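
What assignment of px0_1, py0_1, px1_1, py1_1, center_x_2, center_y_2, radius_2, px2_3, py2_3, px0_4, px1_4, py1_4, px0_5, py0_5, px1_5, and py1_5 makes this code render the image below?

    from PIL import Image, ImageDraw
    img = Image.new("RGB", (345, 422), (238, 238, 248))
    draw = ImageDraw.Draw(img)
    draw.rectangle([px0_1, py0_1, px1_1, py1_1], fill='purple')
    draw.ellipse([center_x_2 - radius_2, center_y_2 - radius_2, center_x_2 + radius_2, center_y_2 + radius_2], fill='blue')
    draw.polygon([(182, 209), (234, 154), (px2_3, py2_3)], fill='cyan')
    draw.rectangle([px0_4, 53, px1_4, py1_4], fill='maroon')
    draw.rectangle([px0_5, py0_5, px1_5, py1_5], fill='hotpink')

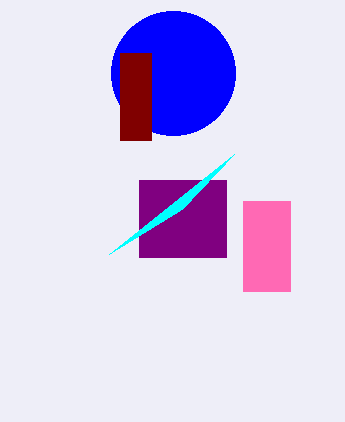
px0_1 = 139; py0_1 = 180; px1_1 = 226; py1_1 = 257; center_x_2 = 173; center_y_2 = 73; radius_2 = 62; px2_3 = 109; py2_3 = 254; px0_4 = 120; px1_4 = 151; py1_4 = 140; px0_5 = 243; py0_5 = 201; px1_5 = 290; py1_5 = 291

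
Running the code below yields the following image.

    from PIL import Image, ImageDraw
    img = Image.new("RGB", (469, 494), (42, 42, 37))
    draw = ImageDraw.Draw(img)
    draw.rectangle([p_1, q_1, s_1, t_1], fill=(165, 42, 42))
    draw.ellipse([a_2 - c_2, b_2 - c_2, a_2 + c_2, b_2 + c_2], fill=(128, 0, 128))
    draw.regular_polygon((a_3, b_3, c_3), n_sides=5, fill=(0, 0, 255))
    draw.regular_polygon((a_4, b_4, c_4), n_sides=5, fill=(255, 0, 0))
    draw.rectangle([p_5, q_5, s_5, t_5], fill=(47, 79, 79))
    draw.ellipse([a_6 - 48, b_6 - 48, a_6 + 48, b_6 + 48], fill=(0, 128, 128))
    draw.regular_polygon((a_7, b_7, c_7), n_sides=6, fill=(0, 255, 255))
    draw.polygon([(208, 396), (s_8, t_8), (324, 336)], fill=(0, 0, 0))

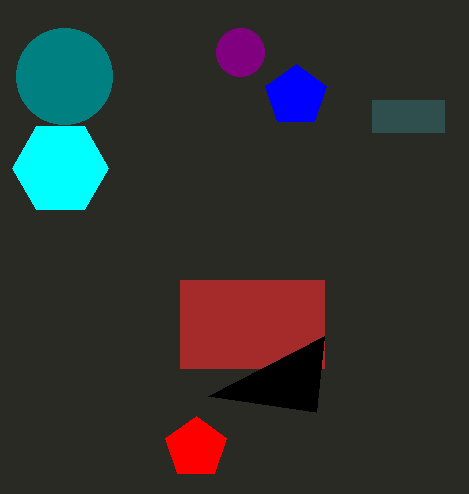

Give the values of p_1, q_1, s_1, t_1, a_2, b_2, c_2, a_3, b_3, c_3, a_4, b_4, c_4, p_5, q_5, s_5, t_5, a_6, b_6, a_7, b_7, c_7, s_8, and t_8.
p_1 = 180; q_1 = 280; s_1 = 324; t_1 = 368; a_2 = 240; b_2 = 52; c_2 = 24; a_3 = 296; b_3 = 96; c_3 = 32; a_4 = 196; b_4 = 448; c_4 = 32; p_5 = 372; q_5 = 100; s_5 = 444; t_5 = 132; a_6 = 64; b_6 = 76; a_7 = 60; b_7 = 168; c_7 = 48; s_8 = 316; t_8 = 412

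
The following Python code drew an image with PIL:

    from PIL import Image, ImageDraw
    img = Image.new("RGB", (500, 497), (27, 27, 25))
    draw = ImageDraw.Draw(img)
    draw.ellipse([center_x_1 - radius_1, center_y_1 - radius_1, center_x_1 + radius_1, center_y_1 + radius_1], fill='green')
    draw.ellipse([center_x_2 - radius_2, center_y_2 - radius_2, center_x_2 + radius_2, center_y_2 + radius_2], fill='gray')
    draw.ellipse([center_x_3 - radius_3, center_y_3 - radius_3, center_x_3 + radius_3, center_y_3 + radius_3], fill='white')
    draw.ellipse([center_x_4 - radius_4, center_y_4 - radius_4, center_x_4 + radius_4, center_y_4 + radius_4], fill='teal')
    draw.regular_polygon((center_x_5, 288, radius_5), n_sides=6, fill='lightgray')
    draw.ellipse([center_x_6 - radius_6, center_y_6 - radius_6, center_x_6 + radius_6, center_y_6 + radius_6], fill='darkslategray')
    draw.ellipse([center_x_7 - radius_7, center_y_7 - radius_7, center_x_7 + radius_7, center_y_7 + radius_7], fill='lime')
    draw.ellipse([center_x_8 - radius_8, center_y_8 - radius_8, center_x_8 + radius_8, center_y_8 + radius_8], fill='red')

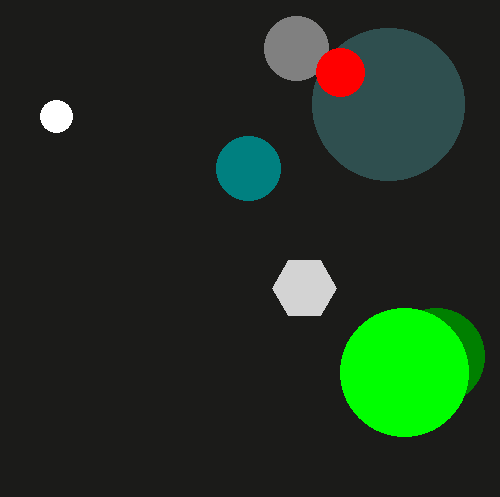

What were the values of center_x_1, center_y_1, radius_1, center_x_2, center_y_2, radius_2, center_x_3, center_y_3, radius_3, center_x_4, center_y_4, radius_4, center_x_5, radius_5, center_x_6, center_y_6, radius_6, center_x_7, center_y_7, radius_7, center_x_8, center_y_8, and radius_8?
center_x_1 = 436; center_y_1 = 356; radius_1 = 48; center_x_2 = 296; center_y_2 = 48; radius_2 = 32; center_x_3 = 56; center_y_3 = 116; radius_3 = 16; center_x_4 = 248; center_y_4 = 168; radius_4 = 32; center_x_5 = 304; radius_5 = 32; center_x_6 = 388; center_y_6 = 104; radius_6 = 76; center_x_7 = 404; center_y_7 = 372; radius_7 = 64; center_x_8 = 340; center_y_8 = 72; radius_8 = 24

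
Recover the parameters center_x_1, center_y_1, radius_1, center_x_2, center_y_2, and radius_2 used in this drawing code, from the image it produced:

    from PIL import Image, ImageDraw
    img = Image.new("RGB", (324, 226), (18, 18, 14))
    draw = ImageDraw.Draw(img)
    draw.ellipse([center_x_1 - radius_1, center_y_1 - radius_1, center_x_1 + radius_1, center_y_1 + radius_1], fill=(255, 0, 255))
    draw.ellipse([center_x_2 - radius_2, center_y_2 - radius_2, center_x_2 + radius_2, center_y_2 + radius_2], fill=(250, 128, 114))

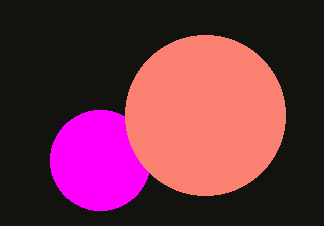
center_x_1 = 100
center_y_1 = 160
radius_1 = 50
center_x_2 = 205
center_y_2 = 115
radius_2 = 80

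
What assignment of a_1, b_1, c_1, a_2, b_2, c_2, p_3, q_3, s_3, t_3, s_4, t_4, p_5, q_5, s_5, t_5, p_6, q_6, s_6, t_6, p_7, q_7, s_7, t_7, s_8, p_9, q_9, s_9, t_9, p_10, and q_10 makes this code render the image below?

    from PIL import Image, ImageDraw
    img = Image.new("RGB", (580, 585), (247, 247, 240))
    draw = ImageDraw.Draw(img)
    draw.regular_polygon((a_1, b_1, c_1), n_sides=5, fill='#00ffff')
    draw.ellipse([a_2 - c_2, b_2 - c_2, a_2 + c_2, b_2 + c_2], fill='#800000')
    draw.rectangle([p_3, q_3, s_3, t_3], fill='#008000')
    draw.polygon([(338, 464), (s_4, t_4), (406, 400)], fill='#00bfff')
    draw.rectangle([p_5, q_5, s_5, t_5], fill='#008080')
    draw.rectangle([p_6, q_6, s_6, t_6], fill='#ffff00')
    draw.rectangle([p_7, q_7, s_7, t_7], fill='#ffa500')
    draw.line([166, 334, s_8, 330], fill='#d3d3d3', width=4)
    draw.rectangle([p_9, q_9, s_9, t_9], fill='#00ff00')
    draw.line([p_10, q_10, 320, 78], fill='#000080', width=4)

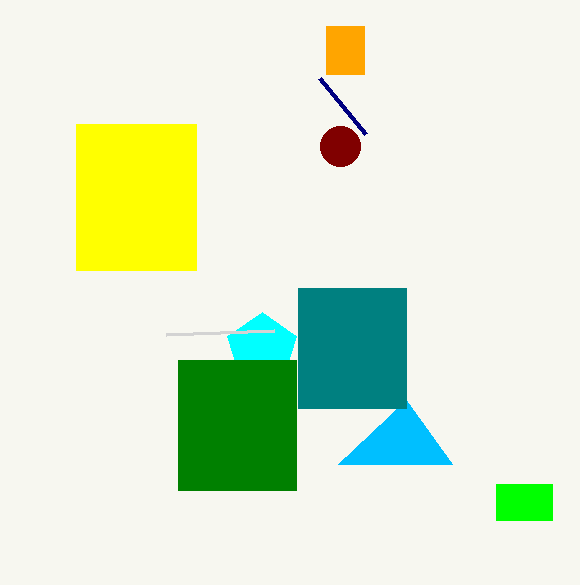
a_1 = 262; b_1 = 348; c_1 = 36; a_2 = 340; b_2 = 146; c_2 = 20; p_3 = 178; q_3 = 360; s_3 = 296; t_3 = 490; s_4 = 452; t_4 = 464; p_5 = 298; q_5 = 288; s_5 = 406; t_5 = 408; p_6 = 76; q_6 = 124; s_6 = 196; t_6 = 270; p_7 = 326; q_7 = 26; s_7 = 364; t_7 = 74; s_8 = 274; p_9 = 496; q_9 = 484; s_9 = 552; t_9 = 520; p_10 = 366; q_10 = 134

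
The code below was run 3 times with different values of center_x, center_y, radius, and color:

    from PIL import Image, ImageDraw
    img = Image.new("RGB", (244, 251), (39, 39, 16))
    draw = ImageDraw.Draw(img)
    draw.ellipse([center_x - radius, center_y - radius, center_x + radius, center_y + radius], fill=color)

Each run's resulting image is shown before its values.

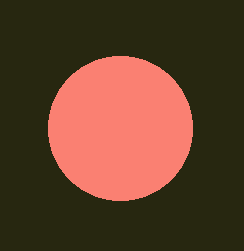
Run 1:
center_x = 120; center_y = 128; radius = 72; color = 'salmon'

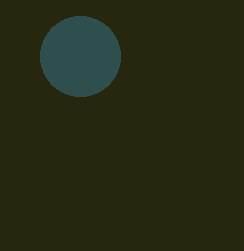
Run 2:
center_x = 80; center_y = 56; radius = 40; color = 'darkslategray'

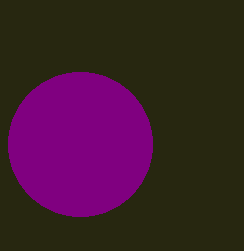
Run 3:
center_x = 80
center_y = 144
radius = 72
color = 'purple'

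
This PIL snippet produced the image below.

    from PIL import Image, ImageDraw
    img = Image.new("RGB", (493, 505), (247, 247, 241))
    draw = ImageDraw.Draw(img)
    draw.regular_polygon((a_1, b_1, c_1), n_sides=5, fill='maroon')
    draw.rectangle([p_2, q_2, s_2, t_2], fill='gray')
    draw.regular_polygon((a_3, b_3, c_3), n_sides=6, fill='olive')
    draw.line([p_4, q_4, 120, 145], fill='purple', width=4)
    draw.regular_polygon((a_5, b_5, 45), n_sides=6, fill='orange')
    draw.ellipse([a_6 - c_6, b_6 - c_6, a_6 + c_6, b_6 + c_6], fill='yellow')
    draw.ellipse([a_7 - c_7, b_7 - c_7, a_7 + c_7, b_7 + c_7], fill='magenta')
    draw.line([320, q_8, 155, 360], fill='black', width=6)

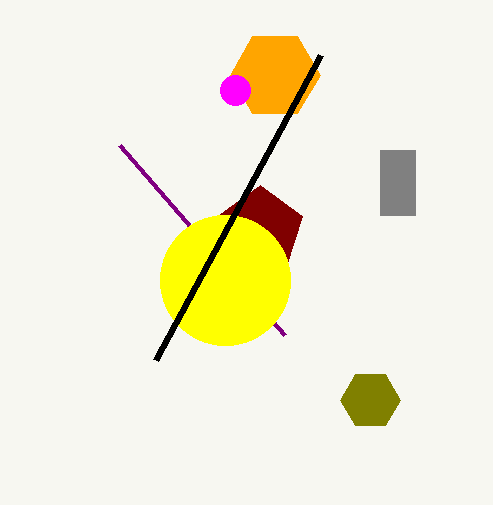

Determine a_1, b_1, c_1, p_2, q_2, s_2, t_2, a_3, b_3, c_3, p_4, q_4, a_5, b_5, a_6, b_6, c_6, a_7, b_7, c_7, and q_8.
a_1 = 260, b_1 = 230, c_1 = 45, p_2 = 380, q_2 = 150, s_2 = 415, t_2 = 215, a_3 = 370, b_3 = 400, c_3 = 30, p_4 = 285, q_4 = 335, a_5 = 275, b_5 = 75, a_6 = 225, b_6 = 280, c_6 = 65, a_7 = 235, b_7 = 90, c_7 = 15, q_8 = 55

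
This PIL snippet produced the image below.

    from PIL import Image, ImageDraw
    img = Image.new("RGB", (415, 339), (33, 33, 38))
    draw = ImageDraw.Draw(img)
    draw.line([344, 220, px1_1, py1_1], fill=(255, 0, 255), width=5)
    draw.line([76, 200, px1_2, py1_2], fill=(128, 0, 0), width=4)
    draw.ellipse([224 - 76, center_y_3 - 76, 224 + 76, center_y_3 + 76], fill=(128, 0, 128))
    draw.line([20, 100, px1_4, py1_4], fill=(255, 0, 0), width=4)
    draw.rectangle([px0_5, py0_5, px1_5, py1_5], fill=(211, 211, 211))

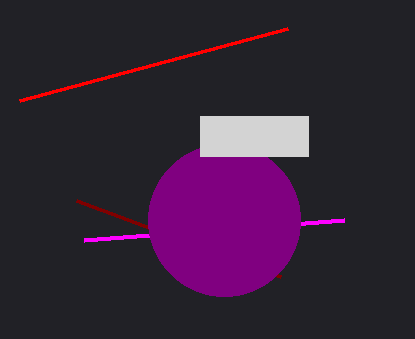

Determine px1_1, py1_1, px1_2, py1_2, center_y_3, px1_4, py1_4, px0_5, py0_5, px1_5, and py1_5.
px1_1 = 84; py1_1 = 240; px1_2 = 280; py1_2 = 276; center_y_3 = 220; px1_4 = 288; py1_4 = 28; px0_5 = 200; py0_5 = 116; px1_5 = 308; py1_5 = 156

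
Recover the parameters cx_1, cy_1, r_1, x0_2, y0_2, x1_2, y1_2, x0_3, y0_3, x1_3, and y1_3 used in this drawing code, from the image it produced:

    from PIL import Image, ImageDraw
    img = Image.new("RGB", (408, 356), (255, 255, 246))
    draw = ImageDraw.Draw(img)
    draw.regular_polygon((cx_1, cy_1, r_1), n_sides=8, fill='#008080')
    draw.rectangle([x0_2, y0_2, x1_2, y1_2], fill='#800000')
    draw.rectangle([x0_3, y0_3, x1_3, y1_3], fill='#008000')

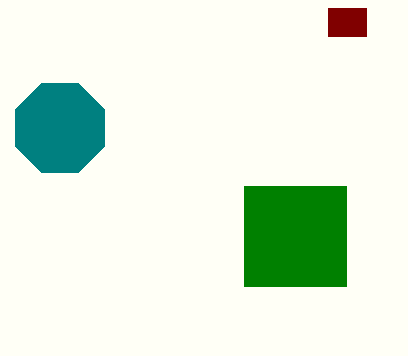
cx_1 = 60
cy_1 = 128
r_1 = 48
x0_2 = 328
y0_2 = 8
x1_2 = 366
y1_2 = 36
x0_3 = 244
y0_3 = 186
x1_3 = 346
y1_3 = 286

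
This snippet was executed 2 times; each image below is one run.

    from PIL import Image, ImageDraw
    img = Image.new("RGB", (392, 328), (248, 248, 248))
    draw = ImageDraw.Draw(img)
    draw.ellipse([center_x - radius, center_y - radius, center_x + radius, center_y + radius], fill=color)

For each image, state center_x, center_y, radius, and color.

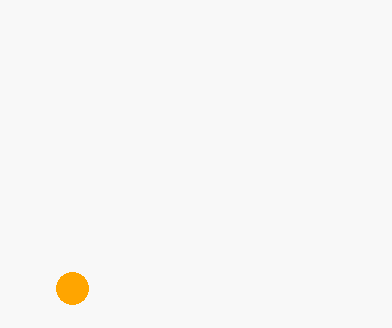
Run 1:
center_x = 72, center_y = 288, radius = 16, color = 'orange'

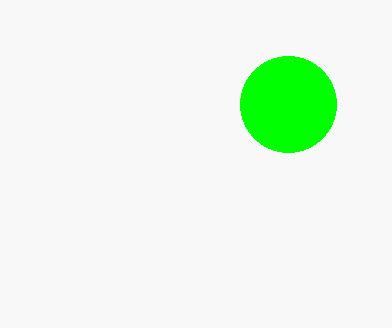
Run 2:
center_x = 288, center_y = 104, radius = 48, color = 'lime'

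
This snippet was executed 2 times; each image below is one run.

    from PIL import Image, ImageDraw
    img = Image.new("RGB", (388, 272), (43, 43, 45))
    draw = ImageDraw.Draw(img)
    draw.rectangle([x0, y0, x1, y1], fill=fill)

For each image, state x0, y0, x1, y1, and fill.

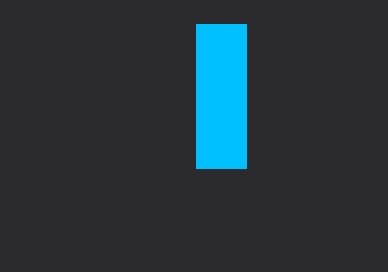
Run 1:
x0 = 196
y0 = 24
x1 = 246
y1 = 168
fill = 'deepskyblue'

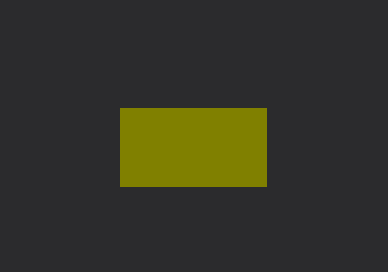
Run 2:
x0 = 120
y0 = 108
x1 = 266
y1 = 186
fill = 'olive'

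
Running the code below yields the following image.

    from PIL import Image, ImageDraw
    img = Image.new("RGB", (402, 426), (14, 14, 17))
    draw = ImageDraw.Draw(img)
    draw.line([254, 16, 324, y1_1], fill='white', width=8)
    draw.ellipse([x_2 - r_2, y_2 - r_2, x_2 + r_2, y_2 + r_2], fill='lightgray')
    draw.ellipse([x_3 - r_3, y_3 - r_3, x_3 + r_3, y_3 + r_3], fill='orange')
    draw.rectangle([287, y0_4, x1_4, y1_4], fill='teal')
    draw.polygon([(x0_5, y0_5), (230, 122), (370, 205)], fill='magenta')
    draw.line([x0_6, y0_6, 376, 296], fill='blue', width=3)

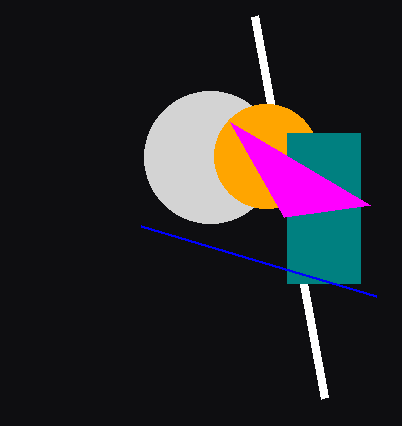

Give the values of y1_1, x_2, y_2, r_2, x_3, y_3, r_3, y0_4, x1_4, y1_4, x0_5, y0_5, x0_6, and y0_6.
y1_1 = 398
x_2 = 210
y_2 = 157
r_2 = 66
x_3 = 266
y_3 = 156
r_3 = 52
y0_4 = 133
x1_4 = 360
y1_4 = 283
x0_5 = 284
y0_5 = 217
x0_6 = 141
y0_6 = 226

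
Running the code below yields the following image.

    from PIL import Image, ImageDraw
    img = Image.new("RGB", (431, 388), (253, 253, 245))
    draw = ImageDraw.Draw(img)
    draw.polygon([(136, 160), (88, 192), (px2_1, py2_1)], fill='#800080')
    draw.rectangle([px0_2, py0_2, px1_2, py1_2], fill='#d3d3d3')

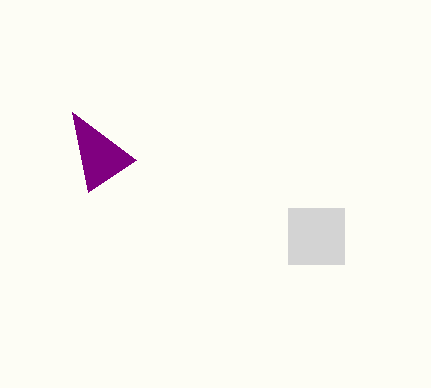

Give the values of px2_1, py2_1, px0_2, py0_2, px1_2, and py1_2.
px2_1 = 72; py2_1 = 112; px0_2 = 288; py0_2 = 208; px1_2 = 344; py1_2 = 264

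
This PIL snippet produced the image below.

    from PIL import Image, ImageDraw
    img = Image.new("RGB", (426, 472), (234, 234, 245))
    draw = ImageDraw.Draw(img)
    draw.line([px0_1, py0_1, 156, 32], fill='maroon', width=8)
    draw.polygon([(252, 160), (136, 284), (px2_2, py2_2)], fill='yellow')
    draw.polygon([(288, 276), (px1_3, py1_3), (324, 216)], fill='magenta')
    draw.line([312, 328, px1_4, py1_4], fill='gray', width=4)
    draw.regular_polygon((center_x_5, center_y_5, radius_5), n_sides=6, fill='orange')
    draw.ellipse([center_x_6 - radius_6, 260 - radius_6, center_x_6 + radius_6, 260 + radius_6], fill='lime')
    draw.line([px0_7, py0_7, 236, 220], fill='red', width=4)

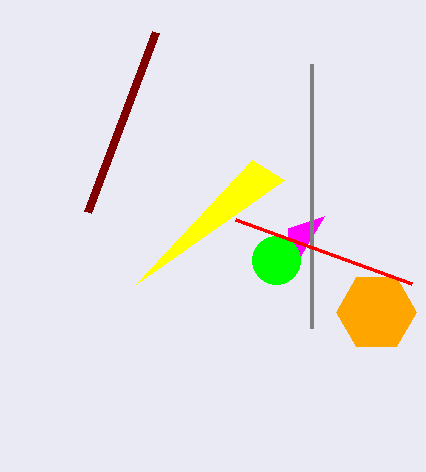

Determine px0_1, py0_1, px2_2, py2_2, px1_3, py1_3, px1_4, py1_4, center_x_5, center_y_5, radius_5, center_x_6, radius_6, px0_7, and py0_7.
px0_1 = 88; py0_1 = 212; px2_2 = 284; py2_2 = 180; px1_3 = 288; py1_3 = 228; px1_4 = 312; py1_4 = 64; center_x_5 = 376; center_y_5 = 312; radius_5 = 40; center_x_6 = 276; radius_6 = 24; px0_7 = 412; py0_7 = 284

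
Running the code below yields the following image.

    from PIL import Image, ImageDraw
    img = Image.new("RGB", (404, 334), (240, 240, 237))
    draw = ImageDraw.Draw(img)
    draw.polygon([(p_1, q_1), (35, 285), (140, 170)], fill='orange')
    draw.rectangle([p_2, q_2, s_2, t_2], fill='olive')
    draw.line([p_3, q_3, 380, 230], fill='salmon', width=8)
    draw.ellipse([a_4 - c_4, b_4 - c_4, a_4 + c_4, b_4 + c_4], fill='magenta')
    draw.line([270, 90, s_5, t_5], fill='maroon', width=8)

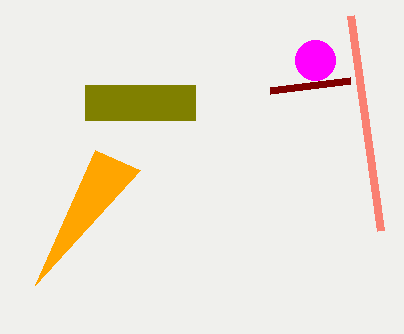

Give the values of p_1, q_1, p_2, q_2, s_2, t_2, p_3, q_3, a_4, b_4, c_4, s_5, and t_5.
p_1 = 95
q_1 = 150
p_2 = 85
q_2 = 85
s_2 = 195
t_2 = 120
p_3 = 350
q_3 = 15
a_4 = 315
b_4 = 60
c_4 = 20
s_5 = 350
t_5 = 80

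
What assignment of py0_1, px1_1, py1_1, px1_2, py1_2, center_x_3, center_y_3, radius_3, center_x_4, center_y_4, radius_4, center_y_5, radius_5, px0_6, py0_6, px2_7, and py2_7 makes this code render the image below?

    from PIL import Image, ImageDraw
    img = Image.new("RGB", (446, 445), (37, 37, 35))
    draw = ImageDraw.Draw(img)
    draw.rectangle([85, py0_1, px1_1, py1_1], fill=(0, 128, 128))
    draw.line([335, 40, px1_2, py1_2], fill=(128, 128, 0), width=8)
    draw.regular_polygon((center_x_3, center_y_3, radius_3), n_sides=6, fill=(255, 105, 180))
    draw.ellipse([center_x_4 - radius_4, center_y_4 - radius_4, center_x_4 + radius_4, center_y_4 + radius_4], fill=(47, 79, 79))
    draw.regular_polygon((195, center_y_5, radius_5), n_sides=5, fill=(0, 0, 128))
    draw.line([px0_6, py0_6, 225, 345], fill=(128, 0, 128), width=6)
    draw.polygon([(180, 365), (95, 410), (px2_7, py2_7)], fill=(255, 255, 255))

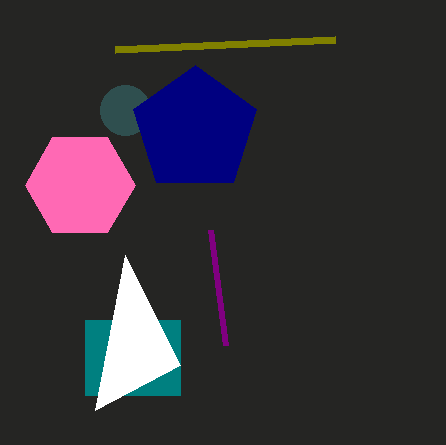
py0_1 = 320; px1_1 = 180; py1_1 = 395; px1_2 = 115; py1_2 = 50; center_x_3 = 80; center_y_3 = 185; radius_3 = 55; center_x_4 = 125; center_y_4 = 110; radius_4 = 25; center_y_5 = 130; radius_5 = 65; px0_6 = 210; py0_6 = 230; px2_7 = 125; py2_7 = 255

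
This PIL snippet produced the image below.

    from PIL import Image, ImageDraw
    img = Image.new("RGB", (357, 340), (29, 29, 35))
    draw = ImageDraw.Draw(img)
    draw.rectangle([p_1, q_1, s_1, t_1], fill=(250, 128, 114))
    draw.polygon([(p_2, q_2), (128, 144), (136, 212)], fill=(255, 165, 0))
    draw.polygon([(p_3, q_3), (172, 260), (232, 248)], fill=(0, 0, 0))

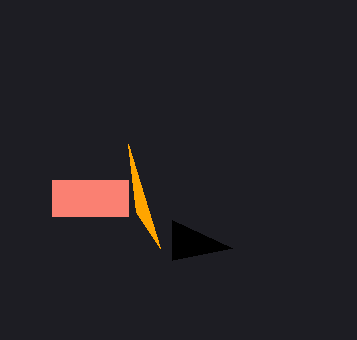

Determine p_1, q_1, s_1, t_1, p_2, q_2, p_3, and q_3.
p_1 = 52; q_1 = 180; s_1 = 128; t_1 = 216; p_2 = 160; q_2 = 248; p_3 = 172; q_3 = 220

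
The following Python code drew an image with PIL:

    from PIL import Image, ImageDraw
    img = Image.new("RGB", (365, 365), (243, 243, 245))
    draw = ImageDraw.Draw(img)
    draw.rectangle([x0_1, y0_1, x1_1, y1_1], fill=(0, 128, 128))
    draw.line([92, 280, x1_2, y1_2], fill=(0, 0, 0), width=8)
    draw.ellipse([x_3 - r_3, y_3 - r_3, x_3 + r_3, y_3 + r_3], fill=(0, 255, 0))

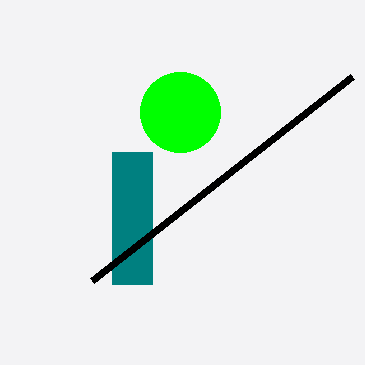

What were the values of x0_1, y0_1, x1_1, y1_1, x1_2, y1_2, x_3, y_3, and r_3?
x0_1 = 112; y0_1 = 152; x1_1 = 152; y1_1 = 284; x1_2 = 352; y1_2 = 76; x_3 = 180; y_3 = 112; r_3 = 40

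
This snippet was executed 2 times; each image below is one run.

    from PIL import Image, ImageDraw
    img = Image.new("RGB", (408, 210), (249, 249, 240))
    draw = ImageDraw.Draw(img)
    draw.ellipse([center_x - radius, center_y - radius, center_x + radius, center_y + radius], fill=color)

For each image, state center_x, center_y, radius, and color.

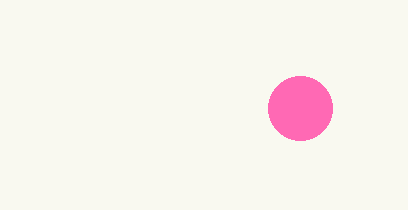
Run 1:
center_x = 300
center_y = 108
radius = 32
color = 'hotpink'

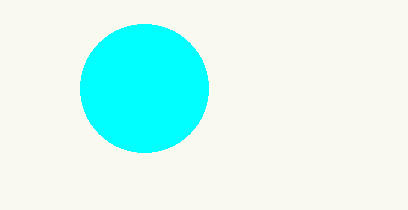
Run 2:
center_x = 144; center_y = 88; radius = 64; color = 'cyan'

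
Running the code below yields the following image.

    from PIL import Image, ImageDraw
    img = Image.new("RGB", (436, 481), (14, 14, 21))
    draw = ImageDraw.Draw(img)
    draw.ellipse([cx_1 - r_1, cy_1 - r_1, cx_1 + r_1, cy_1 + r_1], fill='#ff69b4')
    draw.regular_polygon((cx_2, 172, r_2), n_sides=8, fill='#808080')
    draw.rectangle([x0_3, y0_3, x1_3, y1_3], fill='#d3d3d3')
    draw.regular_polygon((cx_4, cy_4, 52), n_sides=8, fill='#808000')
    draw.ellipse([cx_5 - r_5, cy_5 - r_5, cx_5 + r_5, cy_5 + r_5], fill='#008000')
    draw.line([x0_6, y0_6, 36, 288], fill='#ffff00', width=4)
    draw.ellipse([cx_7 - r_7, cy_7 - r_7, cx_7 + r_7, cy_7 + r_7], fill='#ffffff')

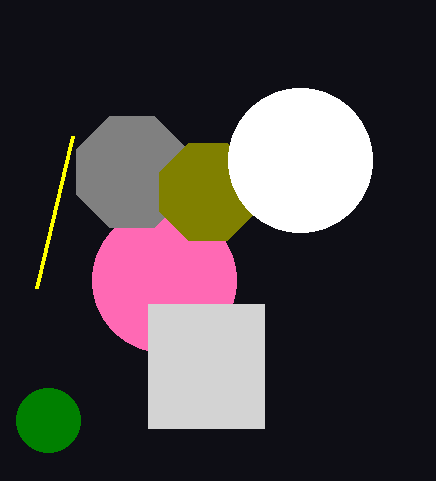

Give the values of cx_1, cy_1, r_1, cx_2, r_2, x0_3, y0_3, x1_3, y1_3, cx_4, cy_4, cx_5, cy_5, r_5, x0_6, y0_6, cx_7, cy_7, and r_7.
cx_1 = 164; cy_1 = 280; r_1 = 72; cx_2 = 132; r_2 = 60; x0_3 = 148; y0_3 = 304; x1_3 = 264; y1_3 = 428; cx_4 = 208; cy_4 = 192; cx_5 = 48; cy_5 = 420; r_5 = 32; x0_6 = 72; y0_6 = 136; cx_7 = 300; cy_7 = 160; r_7 = 72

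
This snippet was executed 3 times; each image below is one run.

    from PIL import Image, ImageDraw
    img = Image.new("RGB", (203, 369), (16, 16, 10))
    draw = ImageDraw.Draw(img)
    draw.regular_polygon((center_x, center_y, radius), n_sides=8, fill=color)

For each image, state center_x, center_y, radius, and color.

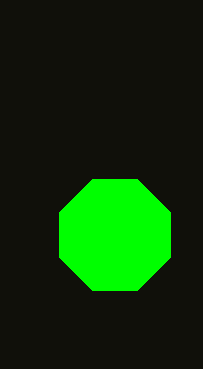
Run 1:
center_x = 115
center_y = 235
radius = 60
color = 'lime'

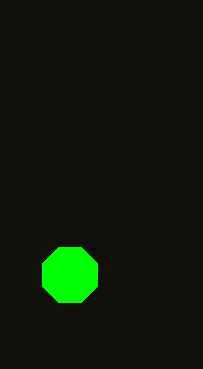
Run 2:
center_x = 70; center_y = 275; radius = 30; color = 'lime'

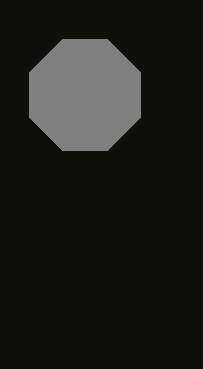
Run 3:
center_x = 85
center_y = 95
radius = 60
color = 'gray'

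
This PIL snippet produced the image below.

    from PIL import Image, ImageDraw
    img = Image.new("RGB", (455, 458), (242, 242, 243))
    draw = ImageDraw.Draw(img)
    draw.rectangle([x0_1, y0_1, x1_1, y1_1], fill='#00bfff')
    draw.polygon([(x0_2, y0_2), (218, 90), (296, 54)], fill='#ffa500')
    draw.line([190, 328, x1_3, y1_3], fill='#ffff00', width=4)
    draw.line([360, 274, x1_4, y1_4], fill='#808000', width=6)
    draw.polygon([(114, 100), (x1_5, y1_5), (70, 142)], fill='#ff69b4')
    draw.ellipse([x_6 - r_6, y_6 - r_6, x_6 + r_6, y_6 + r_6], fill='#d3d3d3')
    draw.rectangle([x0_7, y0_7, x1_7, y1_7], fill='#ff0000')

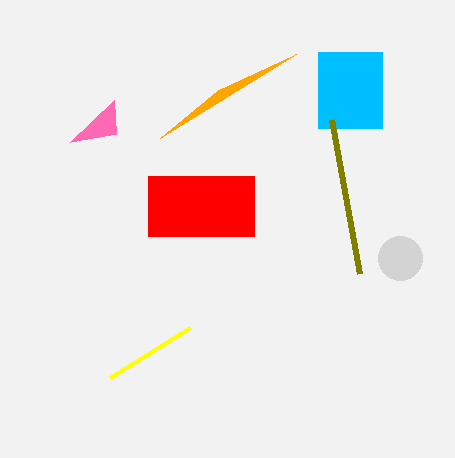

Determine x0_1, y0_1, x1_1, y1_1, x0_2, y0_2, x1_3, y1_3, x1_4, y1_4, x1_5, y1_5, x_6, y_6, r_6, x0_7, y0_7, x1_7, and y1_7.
x0_1 = 318, y0_1 = 52, x1_1 = 382, y1_1 = 128, x0_2 = 160, y0_2 = 138, x1_3 = 110, y1_3 = 378, x1_4 = 332, y1_4 = 120, x1_5 = 116, y1_5 = 134, x_6 = 400, y_6 = 258, r_6 = 22, x0_7 = 148, y0_7 = 176, x1_7 = 254, y1_7 = 236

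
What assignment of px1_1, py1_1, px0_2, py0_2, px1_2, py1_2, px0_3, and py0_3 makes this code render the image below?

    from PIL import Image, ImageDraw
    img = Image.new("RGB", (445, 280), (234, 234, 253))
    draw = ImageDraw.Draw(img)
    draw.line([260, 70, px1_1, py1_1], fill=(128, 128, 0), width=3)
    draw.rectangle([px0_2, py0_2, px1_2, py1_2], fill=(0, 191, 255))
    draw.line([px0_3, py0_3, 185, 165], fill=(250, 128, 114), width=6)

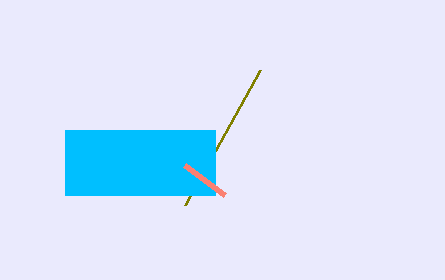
px1_1 = 185
py1_1 = 205
px0_2 = 65
py0_2 = 130
px1_2 = 215
py1_2 = 195
px0_3 = 225
py0_3 = 195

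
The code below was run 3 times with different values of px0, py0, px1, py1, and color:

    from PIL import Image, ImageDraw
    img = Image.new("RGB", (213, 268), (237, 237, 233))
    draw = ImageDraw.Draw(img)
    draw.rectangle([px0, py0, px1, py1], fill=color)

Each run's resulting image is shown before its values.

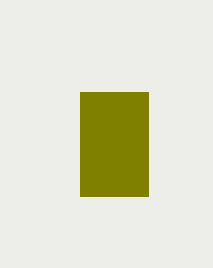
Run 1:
px0 = 80
py0 = 92
px1 = 148
py1 = 196
color = 'olive'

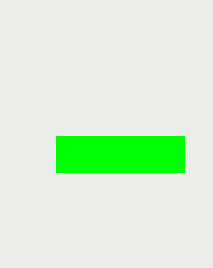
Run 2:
px0 = 56, py0 = 136, px1 = 184, py1 = 172, color = 'lime'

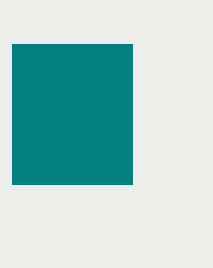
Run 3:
px0 = 12; py0 = 44; px1 = 132; py1 = 184; color = 'teal'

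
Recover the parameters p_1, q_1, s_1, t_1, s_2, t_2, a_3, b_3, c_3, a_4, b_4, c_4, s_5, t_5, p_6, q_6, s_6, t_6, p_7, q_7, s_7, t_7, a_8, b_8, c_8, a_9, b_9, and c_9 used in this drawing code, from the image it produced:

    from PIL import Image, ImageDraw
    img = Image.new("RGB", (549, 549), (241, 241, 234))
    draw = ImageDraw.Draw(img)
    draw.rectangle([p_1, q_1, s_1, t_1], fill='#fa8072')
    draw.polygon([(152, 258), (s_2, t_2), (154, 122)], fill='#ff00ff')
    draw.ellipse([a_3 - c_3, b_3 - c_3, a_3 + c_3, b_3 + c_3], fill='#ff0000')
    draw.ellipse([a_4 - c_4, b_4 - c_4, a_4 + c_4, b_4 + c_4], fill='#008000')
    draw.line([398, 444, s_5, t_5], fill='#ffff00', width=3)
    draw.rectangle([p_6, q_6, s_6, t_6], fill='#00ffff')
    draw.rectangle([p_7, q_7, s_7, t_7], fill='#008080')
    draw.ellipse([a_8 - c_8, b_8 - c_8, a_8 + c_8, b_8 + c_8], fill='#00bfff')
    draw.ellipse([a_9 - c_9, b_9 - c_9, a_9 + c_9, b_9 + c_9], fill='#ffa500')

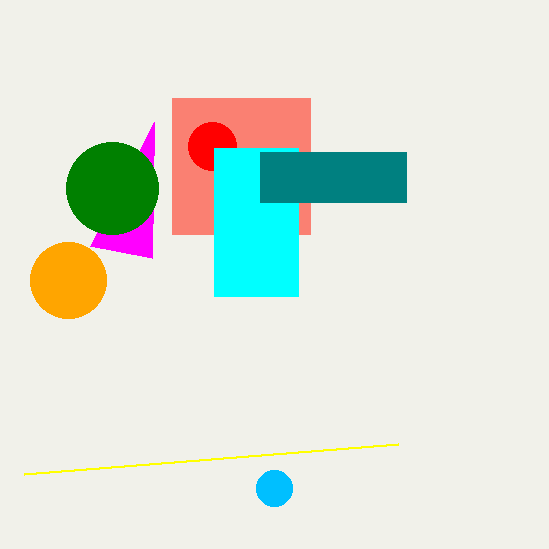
p_1 = 172, q_1 = 98, s_1 = 310, t_1 = 234, s_2 = 90, t_2 = 246, a_3 = 212, b_3 = 146, c_3 = 24, a_4 = 112, b_4 = 188, c_4 = 46, s_5 = 24, t_5 = 474, p_6 = 214, q_6 = 148, s_6 = 298, t_6 = 296, p_7 = 260, q_7 = 152, s_7 = 406, t_7 = 202, a_8 = 274, b_8 = 488, c_8 = 18, a_9 = 68, b_9 = 280, c_9 = 38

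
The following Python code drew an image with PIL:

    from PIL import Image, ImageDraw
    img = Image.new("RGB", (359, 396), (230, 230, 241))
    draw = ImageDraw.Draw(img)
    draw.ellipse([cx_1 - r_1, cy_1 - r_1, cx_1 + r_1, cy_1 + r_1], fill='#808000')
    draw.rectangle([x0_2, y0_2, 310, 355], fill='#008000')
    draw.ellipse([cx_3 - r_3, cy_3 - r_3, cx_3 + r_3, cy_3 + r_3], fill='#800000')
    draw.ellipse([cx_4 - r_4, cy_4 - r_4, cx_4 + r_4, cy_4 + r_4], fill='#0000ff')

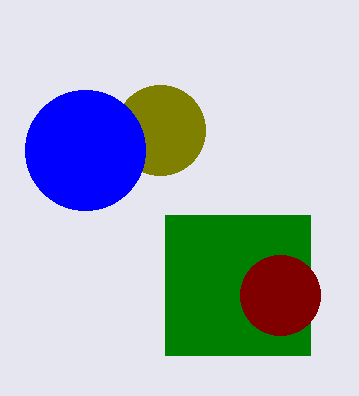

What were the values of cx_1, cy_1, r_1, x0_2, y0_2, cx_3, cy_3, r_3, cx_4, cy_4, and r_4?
cx_1 = 160, cy_1 = 130, r_1 = 45, x0_2 = 165, y0_2 = 215, cx_3 = 280, cy_3 = 295, r_3 = 40, cx_4 = 85, cy_4 = 150, r_4 = 60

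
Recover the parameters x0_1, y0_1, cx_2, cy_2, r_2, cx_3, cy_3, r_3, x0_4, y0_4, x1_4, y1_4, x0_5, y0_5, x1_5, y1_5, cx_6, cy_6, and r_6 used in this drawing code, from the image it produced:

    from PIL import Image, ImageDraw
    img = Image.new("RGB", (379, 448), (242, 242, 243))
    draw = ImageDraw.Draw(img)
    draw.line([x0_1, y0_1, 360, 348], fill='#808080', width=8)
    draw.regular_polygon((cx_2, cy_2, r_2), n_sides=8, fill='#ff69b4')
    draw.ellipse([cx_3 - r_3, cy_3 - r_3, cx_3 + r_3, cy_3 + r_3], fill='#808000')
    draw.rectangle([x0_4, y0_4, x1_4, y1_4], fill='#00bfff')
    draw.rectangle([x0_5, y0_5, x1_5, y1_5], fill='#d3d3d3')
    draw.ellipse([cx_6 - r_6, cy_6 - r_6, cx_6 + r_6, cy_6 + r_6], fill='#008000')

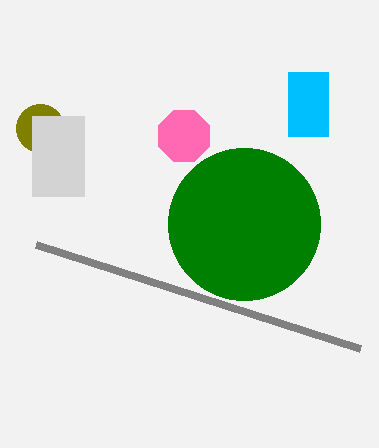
x0_1 = 36; y0_1 = 244; cx_2 = 184; cy_2 = 136; r_2 = 28; cx_3 = 40; cy_3 = 128; r_3 = 24; x0_4 = 288; y0_4 = 72; x1_4 = 328; y1_4 = 136; x0_5 = 32; y0_5 = 116; x1_5 = 84; y1_5 = 196; cx_6 = 244; cy_6 = 224; r_6 = 76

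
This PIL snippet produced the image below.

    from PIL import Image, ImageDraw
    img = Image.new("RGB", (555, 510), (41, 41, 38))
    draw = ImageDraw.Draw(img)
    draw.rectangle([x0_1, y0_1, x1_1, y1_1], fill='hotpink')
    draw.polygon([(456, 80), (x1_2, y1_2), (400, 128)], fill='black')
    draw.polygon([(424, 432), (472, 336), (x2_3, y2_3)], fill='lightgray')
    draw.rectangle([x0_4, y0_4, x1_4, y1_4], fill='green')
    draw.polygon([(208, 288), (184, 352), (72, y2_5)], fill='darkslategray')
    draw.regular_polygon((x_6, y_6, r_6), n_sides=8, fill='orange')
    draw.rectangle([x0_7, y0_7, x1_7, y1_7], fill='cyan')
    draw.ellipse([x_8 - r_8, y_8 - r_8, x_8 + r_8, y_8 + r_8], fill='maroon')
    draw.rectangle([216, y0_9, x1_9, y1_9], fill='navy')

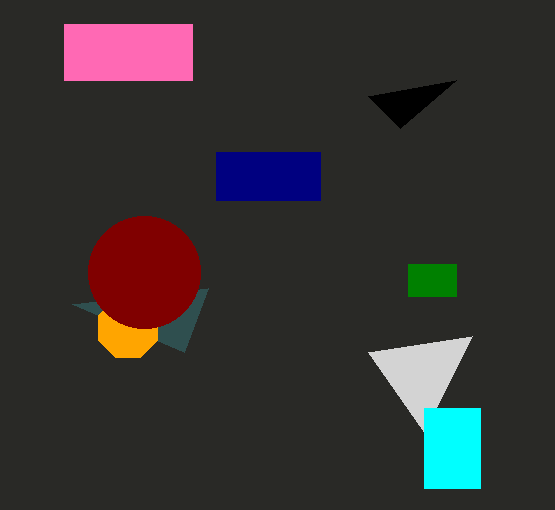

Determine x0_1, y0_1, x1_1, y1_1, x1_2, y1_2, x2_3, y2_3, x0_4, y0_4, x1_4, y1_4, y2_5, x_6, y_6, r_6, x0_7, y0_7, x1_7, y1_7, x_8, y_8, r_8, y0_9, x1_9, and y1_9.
x0_1 = 64, y0_1 = 24, x1_1 = 192, y1_1 = 80, x1_2 = 368, y1_2 = 96, x2_3 = 368, y2_3 = 352, x0_4 = 408, y0_4 = 264, x1_4 = 456, y1_4 = 296, y2_5 = 304, x_6 = 128, y_6 = 328, r_6 = 32, x0_7 = 424, y0_7 = 408, x1_7 = 480, y1_7 = 488, x_8 = 144, y_8 = 272, r_8 = 56, y0_9 = 152, x1_9 = 320, y1_9 = 200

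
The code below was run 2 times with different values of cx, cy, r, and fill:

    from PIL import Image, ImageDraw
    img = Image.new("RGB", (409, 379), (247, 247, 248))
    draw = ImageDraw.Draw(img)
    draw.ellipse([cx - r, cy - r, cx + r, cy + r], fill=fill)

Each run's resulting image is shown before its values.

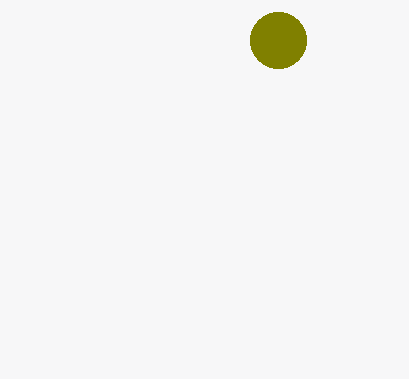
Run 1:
cx = 278; cy = 40; r = 28; fill = 'olive'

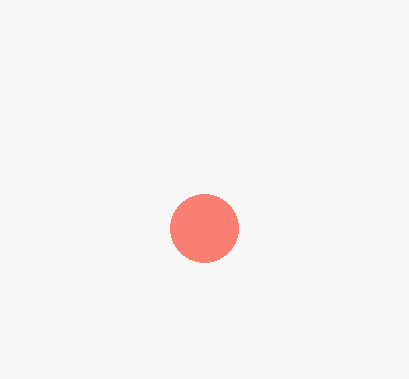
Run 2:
cx = 204; cy = 228; r = 34; fill = 'salmon'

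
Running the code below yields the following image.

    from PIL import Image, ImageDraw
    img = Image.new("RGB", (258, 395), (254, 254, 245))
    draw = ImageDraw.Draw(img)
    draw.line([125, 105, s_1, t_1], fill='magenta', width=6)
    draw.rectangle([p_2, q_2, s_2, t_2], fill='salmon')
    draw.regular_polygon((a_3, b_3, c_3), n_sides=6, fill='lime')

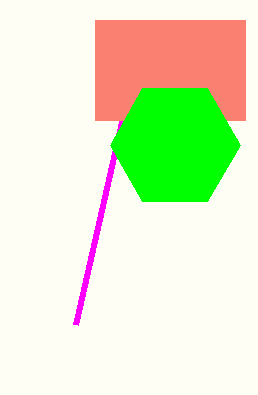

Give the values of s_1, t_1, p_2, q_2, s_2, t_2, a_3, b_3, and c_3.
s_1 = 75, t_1 = 325, p_2 = 95, q_2 = 20, s_2 = 245, t_2 = 120, a_3 = 175, b_3 = 145, c_3 = 65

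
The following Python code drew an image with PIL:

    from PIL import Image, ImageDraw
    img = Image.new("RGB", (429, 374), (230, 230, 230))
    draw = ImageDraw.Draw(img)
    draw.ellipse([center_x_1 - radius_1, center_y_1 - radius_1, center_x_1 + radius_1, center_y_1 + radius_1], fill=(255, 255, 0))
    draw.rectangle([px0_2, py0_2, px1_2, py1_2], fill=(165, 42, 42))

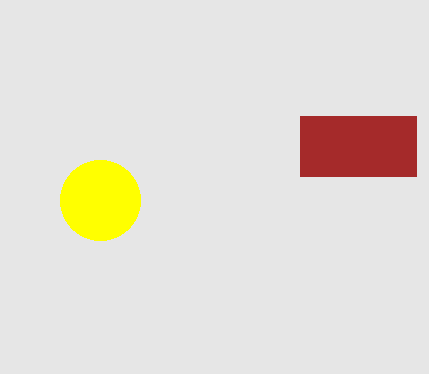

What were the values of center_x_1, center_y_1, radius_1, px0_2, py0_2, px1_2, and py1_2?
center_x_1 = 100, center_y_1 = 200, radius_1 = 40, px0_2 = 300, py0_2 = 116, px1_2 = 416, py1_2 = 176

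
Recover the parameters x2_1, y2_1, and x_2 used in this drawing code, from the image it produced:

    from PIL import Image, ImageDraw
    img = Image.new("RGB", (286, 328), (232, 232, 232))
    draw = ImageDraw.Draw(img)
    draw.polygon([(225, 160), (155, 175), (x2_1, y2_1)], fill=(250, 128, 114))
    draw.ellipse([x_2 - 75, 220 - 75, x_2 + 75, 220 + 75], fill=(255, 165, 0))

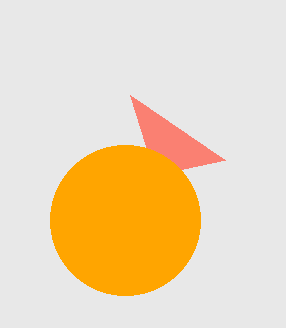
x2_1 = 130
y2_1 = 95
x_2 = 125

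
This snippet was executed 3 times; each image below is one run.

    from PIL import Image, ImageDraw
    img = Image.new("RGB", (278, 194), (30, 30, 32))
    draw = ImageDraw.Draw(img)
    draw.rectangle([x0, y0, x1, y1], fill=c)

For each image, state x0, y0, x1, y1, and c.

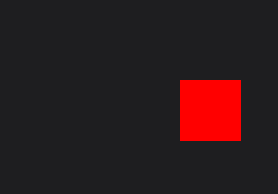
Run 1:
x0 = 180
y0 = 80
x1 = 240
y1 = 140
c = 'red'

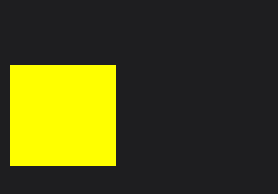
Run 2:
x0 = 10; y0 = 65; x1 = 115; y1 = 165; c = 'yellow'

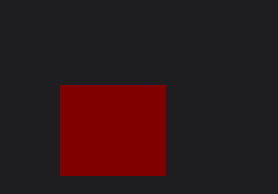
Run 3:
x0 = 60
y0 = 85
x1 = 165
y1 = 175
c = 'maroon'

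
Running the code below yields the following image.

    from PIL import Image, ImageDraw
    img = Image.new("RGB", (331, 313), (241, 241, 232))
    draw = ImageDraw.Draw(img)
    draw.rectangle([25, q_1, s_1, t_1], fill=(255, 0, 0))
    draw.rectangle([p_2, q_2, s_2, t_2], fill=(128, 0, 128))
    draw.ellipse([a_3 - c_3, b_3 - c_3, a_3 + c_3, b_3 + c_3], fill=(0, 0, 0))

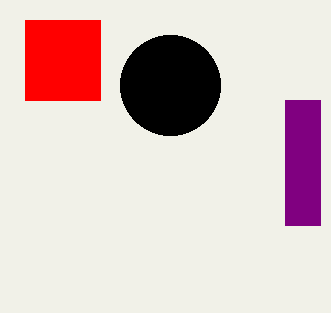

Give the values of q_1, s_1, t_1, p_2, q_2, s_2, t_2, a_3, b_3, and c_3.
q_1 = 20, s_1 = 100, t_1 = 100, p_2 = 285, q_2 = 100, s_2 = 320, t_2 = 225, a_3 = 170, b_3 = 85, c_3 = 50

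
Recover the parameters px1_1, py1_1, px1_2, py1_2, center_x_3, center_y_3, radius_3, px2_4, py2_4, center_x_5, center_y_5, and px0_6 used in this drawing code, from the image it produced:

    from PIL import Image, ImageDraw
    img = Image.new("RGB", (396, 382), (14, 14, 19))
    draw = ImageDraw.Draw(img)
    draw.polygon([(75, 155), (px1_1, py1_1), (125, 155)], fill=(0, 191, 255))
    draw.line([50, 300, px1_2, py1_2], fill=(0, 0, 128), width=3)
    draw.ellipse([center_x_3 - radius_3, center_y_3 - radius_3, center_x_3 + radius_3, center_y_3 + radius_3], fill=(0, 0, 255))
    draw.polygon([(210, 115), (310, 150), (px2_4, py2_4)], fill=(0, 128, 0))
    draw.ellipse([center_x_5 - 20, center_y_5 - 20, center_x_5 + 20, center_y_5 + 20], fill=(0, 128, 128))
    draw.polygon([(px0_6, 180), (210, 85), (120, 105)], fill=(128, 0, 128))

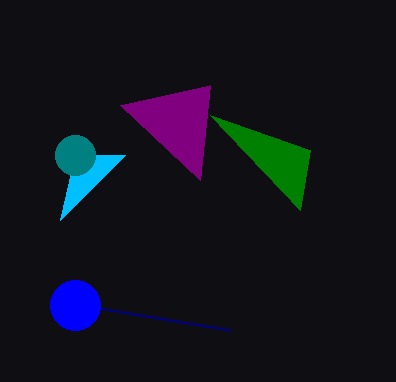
px1_1 = 60, py1_1 = 220, px1_2 = 230, py1_2 = 330, center_x_3 = 75, center_y_3 = 305, radius_3 = 25, px2_4 = 300, py2_4 = 210, center_x_5 = 75, center_y_5 = 155, px0_6 = 200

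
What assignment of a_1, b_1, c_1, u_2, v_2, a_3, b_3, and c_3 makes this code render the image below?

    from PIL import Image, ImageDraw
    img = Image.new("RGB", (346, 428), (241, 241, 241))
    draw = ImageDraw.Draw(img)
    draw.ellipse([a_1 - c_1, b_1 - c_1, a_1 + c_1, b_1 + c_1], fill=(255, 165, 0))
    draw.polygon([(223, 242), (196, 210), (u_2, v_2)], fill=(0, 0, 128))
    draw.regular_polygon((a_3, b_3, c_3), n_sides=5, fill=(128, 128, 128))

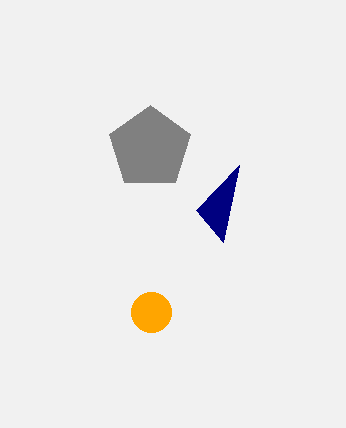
a_1 = 151, b_1 = 312, c_1 = 20, u_2 = 239, v_2 = 165, a_3 = 150, b_3 = 148, c_3 = 43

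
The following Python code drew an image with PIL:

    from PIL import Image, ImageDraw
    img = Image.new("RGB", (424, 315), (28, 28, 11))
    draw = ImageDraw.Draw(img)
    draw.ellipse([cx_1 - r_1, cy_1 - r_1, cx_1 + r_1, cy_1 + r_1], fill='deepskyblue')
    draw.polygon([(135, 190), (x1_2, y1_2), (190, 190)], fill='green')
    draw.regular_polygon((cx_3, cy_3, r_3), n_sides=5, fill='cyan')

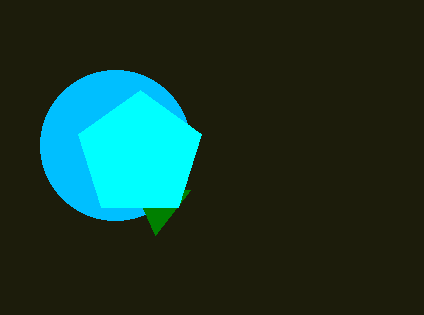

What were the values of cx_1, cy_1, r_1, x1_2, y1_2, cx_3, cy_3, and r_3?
cx_1 = 115, cy_1 = 145, r_1 = 75, x1_2 = 155, y1_2 = 235, cx_3 = 140, cy_3 = 155, r_3 = 65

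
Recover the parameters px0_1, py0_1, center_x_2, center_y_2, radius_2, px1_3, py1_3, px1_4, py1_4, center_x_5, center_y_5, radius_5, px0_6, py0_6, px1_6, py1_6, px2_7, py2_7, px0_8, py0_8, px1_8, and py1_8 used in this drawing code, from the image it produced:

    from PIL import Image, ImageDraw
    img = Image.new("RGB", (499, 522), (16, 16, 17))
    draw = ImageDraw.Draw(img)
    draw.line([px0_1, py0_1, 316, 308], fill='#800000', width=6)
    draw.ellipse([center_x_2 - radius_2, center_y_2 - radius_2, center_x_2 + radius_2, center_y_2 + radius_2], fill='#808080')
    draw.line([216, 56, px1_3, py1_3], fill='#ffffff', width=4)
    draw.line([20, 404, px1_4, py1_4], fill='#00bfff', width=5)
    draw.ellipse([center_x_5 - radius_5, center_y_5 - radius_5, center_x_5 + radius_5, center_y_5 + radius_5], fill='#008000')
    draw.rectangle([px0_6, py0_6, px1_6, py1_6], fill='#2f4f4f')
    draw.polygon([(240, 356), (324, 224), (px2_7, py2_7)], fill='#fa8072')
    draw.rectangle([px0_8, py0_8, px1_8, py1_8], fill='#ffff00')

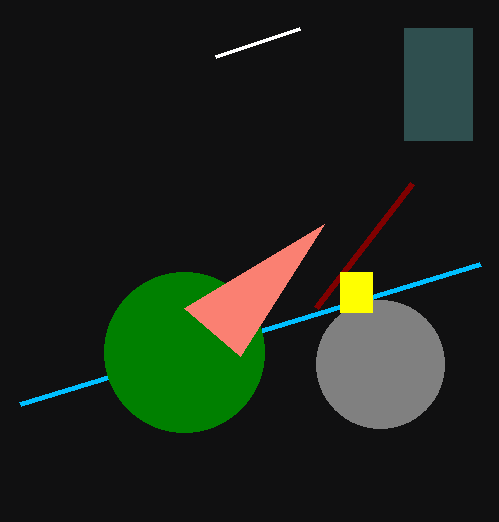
px0_1 = 412
py0_1 = 184
center_x_2 = 380
center_y_2 = 364
radius_2 = 64
px1_3 = 300
py1_3 = 28
px1_4 = 480
py1_4 = 264
center_x_5 = 184
center_y_5 = 352
radius_5 = 80
px0_6 = 404
py0_6 = 28
px1_6 = 472
py1_6 = 140
px2_7 = 184
py2_7 = 308
px0_8 = 340
py0_8 = 272
px1_8 = 372
py1_8 = 312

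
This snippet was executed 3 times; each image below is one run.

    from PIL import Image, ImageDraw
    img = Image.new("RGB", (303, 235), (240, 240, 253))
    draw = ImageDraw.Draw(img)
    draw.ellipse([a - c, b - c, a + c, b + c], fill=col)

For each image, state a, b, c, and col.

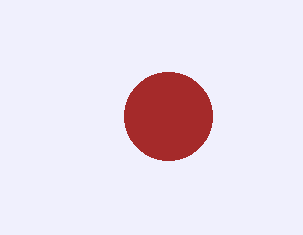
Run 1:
a = 168; b = 116; c = 44; col = 'brown'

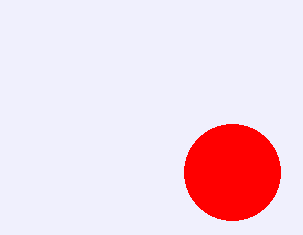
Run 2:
a = 232; b = 172; c = 48; col = 'red'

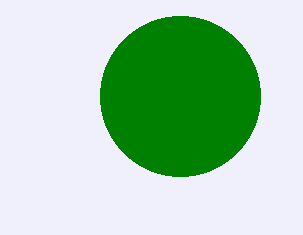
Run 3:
a = 180, b = 96, c = 80, col = 'green'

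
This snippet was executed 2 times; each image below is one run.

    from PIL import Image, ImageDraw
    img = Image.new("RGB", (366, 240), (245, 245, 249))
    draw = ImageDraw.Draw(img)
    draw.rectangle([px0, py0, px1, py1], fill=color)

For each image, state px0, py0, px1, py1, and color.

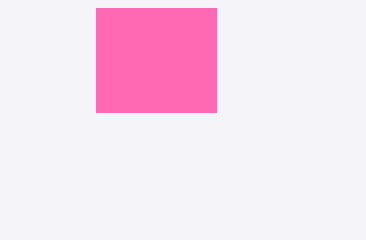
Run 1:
px0 = 96; py0 = 8; px1 = 216; py1 = 112; color = 'hotpink'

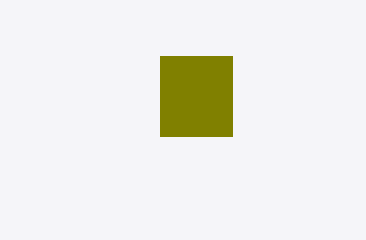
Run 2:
px0 = 160
py0 = 56
px1 = 232
py1 = 136
color = 'olive'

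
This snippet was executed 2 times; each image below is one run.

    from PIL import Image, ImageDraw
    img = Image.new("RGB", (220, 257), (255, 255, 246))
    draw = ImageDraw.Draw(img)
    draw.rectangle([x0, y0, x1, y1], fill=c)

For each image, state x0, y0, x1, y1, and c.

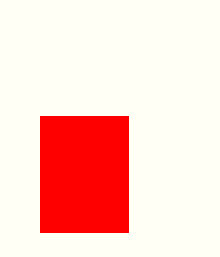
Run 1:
x0 = 40
y0 = 116
x1 = 128
y1 = 232
c = 'red'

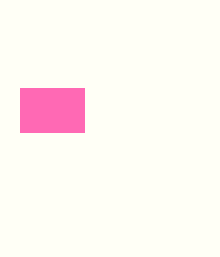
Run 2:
x0 = 20; y0 = 88; x1 = 84; y1 = 132; c = 'hotpink'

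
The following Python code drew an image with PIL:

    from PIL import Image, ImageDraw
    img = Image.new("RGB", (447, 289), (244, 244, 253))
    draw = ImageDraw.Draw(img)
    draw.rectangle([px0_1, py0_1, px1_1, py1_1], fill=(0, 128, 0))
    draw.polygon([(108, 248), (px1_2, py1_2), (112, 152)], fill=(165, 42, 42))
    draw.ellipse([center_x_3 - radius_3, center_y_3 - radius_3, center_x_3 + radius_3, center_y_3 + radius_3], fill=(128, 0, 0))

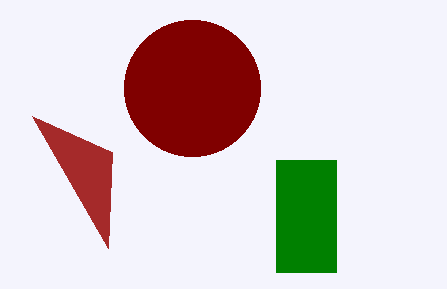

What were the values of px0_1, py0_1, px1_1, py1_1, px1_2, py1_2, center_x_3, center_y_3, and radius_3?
px0_1 = 276; py0_1 = 160; px1_1 = 336; py1_1 = 272; px1_2 = 32; py1_2 = 116; center_x_3 = 192; center_y_3 = 88; radius_3 = 68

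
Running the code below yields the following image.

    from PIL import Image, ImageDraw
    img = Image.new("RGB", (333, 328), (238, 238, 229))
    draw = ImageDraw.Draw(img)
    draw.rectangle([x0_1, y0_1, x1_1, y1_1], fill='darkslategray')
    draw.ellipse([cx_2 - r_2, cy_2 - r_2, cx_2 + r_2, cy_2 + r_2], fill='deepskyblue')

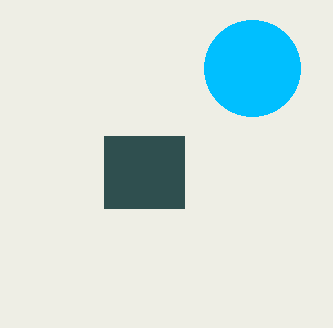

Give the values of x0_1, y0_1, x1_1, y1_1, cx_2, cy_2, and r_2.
x0_1 = 104
y0_1 = 136
x1_1 = 184
y1_1 = 208
cx_2 = 252
cy_2 = 68
r_2 = 48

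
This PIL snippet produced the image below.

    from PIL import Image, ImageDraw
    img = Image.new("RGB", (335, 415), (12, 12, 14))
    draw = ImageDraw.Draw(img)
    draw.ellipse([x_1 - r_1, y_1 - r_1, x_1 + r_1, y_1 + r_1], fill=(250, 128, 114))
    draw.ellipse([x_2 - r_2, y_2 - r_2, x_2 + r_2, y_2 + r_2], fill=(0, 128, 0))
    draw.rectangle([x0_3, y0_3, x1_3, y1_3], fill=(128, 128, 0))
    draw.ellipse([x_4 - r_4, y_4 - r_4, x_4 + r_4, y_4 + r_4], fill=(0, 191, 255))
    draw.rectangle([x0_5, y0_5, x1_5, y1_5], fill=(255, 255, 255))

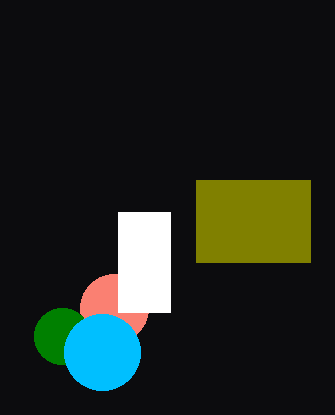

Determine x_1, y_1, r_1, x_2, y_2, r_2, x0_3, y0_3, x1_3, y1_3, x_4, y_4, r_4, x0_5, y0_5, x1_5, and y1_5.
x_1 = 114; y_1 = 308; r_1 = 34; x_2 = 62; y_2 = 336; r_2 = 28; x0_3 = 196; y0_3 = 180; x1_3 = 310; y1_3 = 262; x_4 = 102; y_4 = 352; r_4 = 38; x0_5 = 118; y0_5 = 212; x1_5 = 170; y1_5 = 312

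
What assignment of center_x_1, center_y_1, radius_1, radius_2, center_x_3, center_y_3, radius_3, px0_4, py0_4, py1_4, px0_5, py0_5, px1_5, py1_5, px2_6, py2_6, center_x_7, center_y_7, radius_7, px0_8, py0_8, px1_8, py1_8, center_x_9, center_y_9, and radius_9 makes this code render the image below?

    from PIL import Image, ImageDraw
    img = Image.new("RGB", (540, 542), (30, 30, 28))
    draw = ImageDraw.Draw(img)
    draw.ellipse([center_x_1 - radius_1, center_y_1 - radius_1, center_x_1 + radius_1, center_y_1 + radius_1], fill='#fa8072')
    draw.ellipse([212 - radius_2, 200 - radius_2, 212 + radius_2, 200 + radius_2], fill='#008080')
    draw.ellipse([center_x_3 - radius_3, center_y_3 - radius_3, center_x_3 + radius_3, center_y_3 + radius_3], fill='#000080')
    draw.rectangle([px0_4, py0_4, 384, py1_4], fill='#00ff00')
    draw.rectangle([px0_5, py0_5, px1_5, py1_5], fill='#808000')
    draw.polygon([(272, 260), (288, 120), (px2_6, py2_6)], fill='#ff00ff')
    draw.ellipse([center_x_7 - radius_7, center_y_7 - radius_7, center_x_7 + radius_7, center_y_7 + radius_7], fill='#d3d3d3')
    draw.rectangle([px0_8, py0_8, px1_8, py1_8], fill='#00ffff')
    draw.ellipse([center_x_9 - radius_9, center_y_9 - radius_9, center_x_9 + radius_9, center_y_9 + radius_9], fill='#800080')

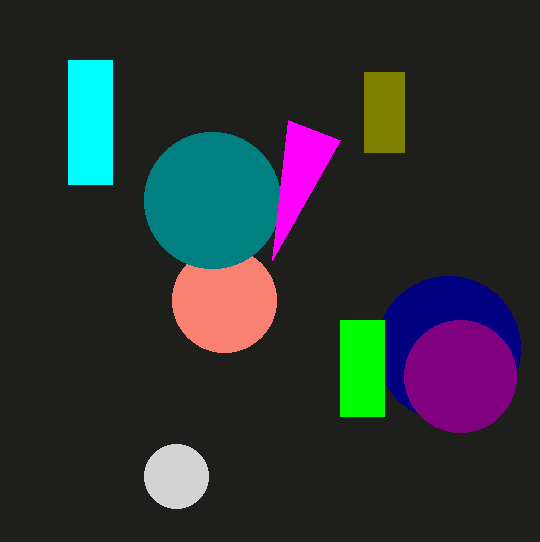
center_x_1 = 224; center_y_1 = 300; radius_1 = 52; radius_2 = 68; center_x_3 = 448; center_y_3 = 348; radius_3 = 72; px0_4 = 340; py0_4 = 320; py1_4 = 416; px0_5 = 364; py0_5 = 72; px1_5 = 404; py1_5 = 152; px2_6 = 340; py2_6 = 140; center_x_7 = 176; center_y_7 = 476; radius_7 = 32; px0_8 = 68; py0_8 = 60; px1_8 = 112; py1_8 = 184; center_x_9 = 460; center_y_9 = 376; radius_9 = 56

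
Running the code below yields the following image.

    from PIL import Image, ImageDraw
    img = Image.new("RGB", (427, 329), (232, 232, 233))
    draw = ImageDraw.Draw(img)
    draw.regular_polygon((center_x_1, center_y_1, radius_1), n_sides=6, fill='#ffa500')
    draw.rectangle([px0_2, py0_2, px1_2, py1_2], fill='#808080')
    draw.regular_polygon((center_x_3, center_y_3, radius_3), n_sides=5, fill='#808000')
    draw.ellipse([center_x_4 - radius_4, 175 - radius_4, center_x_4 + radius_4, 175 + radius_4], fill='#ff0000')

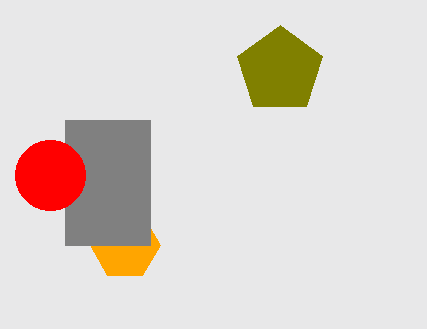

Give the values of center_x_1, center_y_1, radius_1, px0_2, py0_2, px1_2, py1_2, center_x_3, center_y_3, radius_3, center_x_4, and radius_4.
center_x_1 = 125; center_y_1 = 245; radius_1 = 35; px0_2 = 65; py0_2 = 120; px1_2 = 150; py1_2 = 245; center_x_3 = 280; center_y_3 = 70; radius_3 = 45; center_x_4 = 50; radius_4 = 35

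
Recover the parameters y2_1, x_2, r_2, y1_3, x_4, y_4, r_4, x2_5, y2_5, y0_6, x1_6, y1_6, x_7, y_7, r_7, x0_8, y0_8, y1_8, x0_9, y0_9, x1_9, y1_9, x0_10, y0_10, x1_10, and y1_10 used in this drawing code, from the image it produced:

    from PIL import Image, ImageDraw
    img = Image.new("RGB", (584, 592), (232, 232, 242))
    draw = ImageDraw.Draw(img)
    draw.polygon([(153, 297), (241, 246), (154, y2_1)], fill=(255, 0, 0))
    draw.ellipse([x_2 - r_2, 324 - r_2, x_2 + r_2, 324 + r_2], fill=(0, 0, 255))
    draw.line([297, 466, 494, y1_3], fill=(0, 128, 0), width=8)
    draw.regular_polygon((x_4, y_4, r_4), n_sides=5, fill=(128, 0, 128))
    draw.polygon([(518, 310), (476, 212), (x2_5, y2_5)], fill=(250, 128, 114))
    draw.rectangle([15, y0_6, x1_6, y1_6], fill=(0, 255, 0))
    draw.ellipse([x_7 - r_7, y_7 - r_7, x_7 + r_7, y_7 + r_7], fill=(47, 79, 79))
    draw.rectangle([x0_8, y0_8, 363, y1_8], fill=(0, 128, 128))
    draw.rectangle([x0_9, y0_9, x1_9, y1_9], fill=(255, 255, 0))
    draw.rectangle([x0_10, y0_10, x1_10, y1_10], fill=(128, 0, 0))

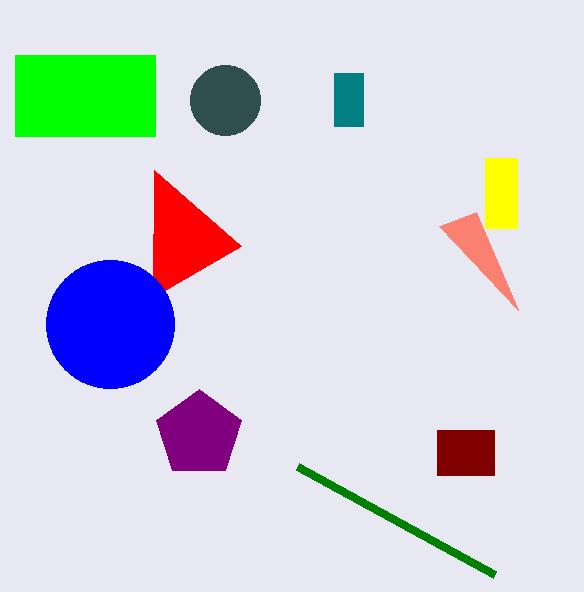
y2_1 = 170
x_2 = 110
r_2 = 64
y1_3 = 574
x_4 = 199
y_4 = 434
r_4 = 45
x2_5 = 439
y2_5 = 226
y0_6 = 55
x1_6 = 155
y1_6 = 136
x_7 = 225
y_7 = 100
r_7 = 35
x0_8 = 334
y0_8 = 73
y1_8 = 126
x0_9 = 485
y0_9 = 158
x1_9 = 517
y1_9 = 228
x0_10 = 437
y0_10 = 430
x1_10 = 494
y1_10 = 475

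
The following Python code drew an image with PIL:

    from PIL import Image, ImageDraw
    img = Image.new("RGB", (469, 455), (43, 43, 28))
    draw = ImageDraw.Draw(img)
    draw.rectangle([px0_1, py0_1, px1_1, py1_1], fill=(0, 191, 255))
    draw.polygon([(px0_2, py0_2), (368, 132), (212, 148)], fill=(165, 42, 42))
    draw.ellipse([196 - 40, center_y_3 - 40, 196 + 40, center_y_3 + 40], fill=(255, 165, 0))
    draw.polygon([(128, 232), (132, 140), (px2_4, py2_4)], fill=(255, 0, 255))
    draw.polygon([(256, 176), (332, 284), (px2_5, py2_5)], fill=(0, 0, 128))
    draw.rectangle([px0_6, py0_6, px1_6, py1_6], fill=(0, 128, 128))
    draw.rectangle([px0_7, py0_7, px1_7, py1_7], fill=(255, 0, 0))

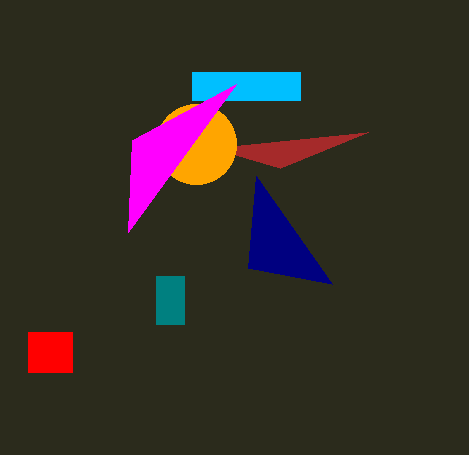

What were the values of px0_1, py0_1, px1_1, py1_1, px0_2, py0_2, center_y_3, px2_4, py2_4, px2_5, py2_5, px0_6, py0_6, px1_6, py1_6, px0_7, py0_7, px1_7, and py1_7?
px0_1 = 192; py0_1 = 72; px1_1 = 300; py1_1 = 100; px0_2 = 280; py0_2 = 168; center_y_3 = 144; px2_4 = 236; py2_4 = 84; px2_5 = 248; py2_5 = 268; px0_6 = 156; py0_6 = 276; px1_6 = 184; py1_6 = 324; px0_7 = 28; py0_7 = 332; px1_7 = 72; py1_7 = 372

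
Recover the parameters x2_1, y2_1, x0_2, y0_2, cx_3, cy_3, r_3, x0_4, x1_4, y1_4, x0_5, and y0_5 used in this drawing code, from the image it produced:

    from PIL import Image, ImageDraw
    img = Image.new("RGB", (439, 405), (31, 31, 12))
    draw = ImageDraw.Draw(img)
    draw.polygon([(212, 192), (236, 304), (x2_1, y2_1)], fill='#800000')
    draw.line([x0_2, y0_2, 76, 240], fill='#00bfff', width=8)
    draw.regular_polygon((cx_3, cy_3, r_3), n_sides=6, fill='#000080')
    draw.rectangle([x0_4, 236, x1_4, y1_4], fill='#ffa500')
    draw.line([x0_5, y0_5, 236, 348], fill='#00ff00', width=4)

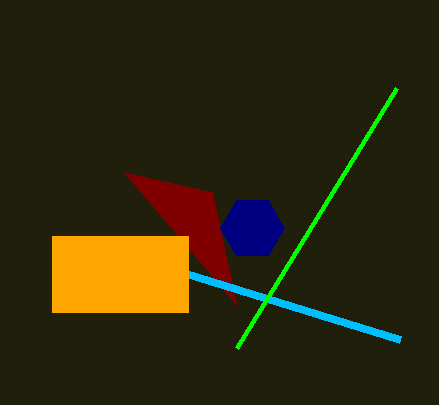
x2_1 = 124, y2_1 = 172, x0_2 = 400, y0_2 = 340, cx_3 = 252, cy_3 = 228, r_3 = 32, x0_4 = 52, x1_4 = 188, y1_4 = 312, x0_5 = 396, y0_5 = 88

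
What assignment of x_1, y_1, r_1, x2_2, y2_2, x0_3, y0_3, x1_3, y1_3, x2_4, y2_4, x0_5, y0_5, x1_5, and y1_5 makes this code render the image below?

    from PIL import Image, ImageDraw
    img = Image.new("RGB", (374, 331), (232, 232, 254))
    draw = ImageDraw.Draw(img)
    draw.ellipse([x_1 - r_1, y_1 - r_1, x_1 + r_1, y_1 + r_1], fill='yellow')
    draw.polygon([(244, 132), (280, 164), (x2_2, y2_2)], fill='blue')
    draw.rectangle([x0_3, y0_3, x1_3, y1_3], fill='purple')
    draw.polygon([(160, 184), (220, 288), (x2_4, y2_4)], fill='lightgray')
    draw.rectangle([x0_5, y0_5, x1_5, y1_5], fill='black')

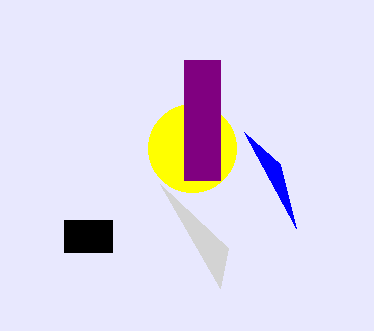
x_1 = 192
y_1 = 148
r_1 = 44
x2_2 = 296
y2_2 = 228
x0_3 = 184
y0_3 = 60
x1_3 = 220
y1_3 = 180
x2_4 = 228
y2_4 = 248
x0_5 = 64
y0_5 = 220
x1_5 = 112
y1_5 = 252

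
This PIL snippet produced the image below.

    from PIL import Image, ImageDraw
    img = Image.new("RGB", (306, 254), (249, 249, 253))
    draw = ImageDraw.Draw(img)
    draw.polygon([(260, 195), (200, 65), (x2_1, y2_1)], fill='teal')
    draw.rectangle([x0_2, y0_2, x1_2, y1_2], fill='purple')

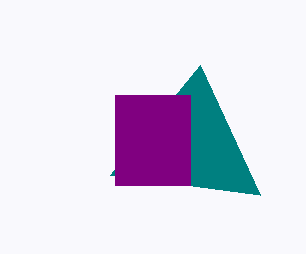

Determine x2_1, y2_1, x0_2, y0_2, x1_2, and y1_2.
x2_1 = 110
y2_1 = 175
x0_2 = 115
y0_2 = 95
x1_2 = 190
y1_2 = 185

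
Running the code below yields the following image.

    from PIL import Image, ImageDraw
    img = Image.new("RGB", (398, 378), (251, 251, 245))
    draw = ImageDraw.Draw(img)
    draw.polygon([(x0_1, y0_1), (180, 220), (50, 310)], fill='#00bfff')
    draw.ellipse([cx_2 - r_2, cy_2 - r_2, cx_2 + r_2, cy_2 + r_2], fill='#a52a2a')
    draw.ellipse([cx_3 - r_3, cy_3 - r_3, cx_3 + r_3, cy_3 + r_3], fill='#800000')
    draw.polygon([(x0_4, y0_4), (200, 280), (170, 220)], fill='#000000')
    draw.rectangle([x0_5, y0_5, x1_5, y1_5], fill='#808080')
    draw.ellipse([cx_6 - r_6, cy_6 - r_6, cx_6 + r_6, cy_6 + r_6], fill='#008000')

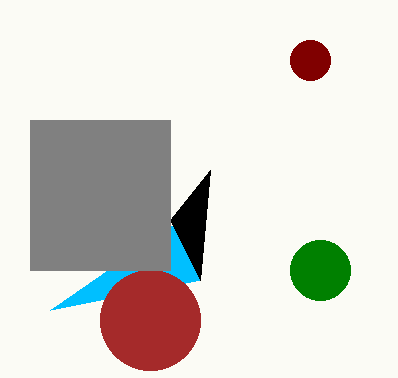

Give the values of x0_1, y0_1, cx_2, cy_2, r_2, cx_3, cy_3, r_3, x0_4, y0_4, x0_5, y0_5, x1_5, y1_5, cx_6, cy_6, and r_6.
x0_1 = 200, y0_1 = 280, cx_2 = 150, cy_2 = 320, r_2 = 50, cx_3 = 310, cy_3 = 60, r_3 = 20, x0_4 = 210, y0_4 = 170, x0_5 = 30, y0_5 = 120, x1_5 = 170, y1_5 = 270, cx_6 = 320, cy_6 = 270, r_6 = 30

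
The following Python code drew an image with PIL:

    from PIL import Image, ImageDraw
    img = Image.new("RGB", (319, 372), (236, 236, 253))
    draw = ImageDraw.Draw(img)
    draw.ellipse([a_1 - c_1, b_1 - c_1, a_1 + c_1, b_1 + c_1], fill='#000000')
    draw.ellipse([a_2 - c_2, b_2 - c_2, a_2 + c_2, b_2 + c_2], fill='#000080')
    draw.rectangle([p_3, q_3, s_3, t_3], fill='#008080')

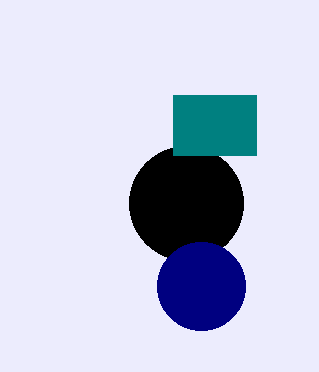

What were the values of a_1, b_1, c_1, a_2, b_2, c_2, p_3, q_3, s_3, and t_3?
a_1 = 186
b_1 = 203
c_1 = 57
a_2 = 201
b_2 = 286
c_2 = 44
p_3 = 173
q_3 = 95
s_3 = 256
t_3 = 155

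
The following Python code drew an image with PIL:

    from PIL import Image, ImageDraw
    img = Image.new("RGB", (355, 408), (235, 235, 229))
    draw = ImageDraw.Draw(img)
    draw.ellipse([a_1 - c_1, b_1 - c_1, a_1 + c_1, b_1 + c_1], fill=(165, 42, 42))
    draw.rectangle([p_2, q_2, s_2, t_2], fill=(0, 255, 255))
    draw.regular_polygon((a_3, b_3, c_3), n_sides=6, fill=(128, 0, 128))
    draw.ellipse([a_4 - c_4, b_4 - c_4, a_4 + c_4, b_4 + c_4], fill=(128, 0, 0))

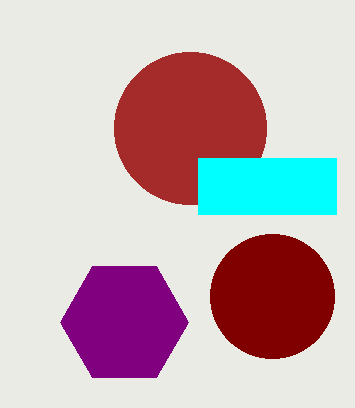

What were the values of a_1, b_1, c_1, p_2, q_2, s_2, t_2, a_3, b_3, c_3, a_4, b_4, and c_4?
a_1 = 190
b_1 = 128
c_1 = 76
p_2 = 198
q_2 = 158
s_2 = 336
t_2 = 214
a_3 = 124
b_3 = 322
c_3 = 64
a_4 = 272
b_4 = 296
c_4 = 62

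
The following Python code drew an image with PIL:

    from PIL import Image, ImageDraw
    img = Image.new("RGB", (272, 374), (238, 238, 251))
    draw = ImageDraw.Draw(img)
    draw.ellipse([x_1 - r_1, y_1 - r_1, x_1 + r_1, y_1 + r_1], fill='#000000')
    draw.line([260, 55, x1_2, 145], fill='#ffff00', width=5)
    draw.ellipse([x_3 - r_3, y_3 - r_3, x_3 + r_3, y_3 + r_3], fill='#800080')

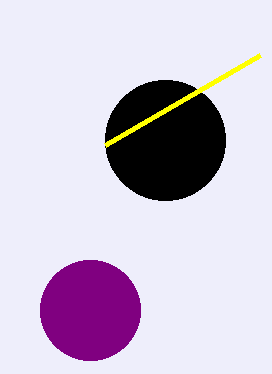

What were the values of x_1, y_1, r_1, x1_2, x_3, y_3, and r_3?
x_1 = 165
y_1 = 140
r_1 = 60
x1_2 = 105
x_3 = 90
y_3 = 310
r_3 = 50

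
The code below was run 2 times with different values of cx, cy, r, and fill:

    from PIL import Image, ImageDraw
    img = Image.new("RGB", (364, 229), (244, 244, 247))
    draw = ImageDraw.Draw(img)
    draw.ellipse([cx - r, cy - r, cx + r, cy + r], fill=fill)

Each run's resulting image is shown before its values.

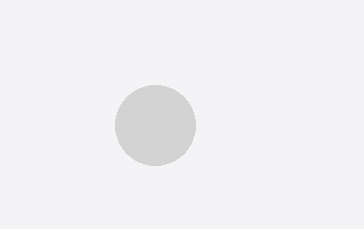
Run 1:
cx = 155, cy = 125, r = 40, fill = 'lightgray'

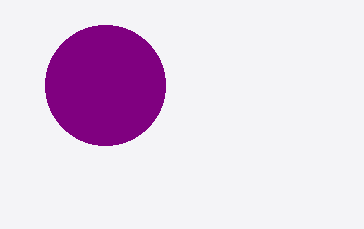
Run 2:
cx = 105, cy = 85, r = 60, fill = 'purple'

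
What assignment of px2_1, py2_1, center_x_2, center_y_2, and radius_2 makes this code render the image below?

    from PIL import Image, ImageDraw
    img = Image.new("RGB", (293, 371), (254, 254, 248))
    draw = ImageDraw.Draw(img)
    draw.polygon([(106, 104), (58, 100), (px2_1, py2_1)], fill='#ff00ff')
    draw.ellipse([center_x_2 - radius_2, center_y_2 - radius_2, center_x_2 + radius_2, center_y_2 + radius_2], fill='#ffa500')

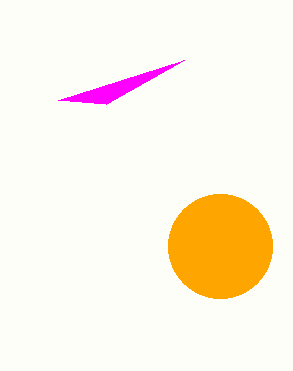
px2_1 = 184; py2_1 = 60; center_x_2 = 220; center_y_2 = 246; radius_2 = 52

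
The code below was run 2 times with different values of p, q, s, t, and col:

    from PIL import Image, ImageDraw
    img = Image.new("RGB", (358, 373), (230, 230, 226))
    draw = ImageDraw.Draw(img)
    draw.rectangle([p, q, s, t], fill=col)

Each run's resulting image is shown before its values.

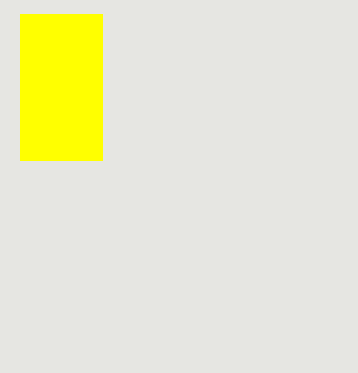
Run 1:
p = 20, q = 14, s = 102, t = 160, col = 'yellow'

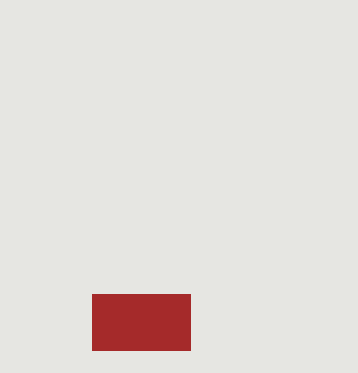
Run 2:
p = 92, q = 294, s = 190, t = 350, col = 'brown'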